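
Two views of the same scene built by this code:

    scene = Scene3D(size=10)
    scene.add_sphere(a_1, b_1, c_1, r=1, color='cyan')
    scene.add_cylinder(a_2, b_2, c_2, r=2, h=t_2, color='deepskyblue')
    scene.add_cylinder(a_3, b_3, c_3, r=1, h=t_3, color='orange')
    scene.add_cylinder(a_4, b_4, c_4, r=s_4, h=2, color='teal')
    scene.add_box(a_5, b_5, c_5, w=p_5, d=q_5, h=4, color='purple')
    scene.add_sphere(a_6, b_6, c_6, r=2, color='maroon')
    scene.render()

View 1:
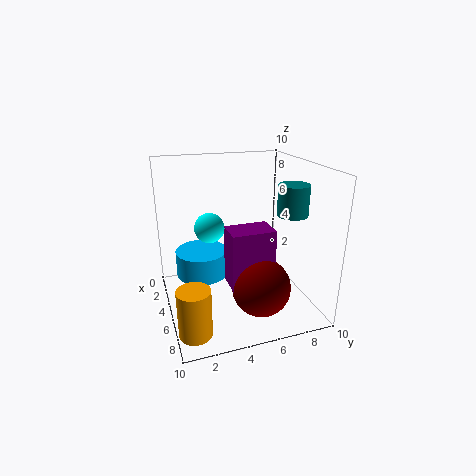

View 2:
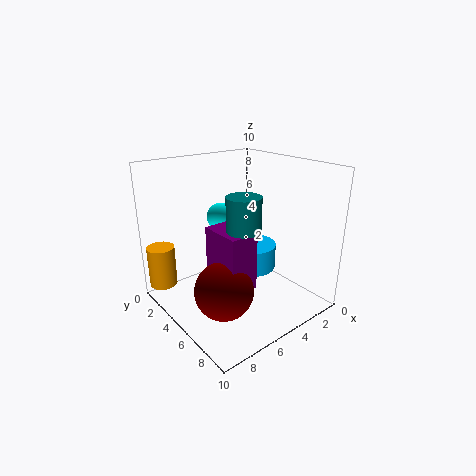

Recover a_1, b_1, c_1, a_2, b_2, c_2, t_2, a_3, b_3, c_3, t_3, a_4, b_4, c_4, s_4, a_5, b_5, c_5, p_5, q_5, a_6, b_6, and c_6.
a_1 = 5, b_1 = 3, c_1 = 6, a_2 = 2, b_2 = 3, c_2 = 1, t_2 = 2, a_3 = 9, b_3 = 1, c_3 = 1, t_3 = 3, a_4 = 7, b_4 = 8, c_4 = 7, s_4 = 1, a_5 = 5, b_5 = 4, c_5 = 2, p_5 = 2, q_5 = 3, a_6 = 7, b_6 = 6, c_6 = 2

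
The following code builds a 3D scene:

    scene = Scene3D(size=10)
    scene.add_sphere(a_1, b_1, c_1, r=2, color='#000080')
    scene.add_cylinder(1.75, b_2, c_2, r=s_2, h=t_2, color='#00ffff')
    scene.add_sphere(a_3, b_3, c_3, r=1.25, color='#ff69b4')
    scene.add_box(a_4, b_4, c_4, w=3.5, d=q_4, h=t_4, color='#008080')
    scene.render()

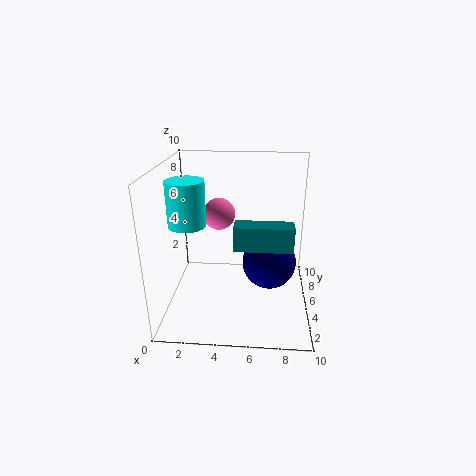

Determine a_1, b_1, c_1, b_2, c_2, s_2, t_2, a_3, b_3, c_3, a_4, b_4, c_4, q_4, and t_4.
a_1 = 7.25, b_1 = 6.25, c_1 = 2.5, b_2 = 4, c_2 = 6.25, s_2 = 1.25, t_2 = 3, a_3 = 3.25, b_3 = 8.25, c_3 = 5.5, a_4 = 5, b_4 = 1.5, c_4 = 5.75, q_4 = 1.25, t_4 = 1.5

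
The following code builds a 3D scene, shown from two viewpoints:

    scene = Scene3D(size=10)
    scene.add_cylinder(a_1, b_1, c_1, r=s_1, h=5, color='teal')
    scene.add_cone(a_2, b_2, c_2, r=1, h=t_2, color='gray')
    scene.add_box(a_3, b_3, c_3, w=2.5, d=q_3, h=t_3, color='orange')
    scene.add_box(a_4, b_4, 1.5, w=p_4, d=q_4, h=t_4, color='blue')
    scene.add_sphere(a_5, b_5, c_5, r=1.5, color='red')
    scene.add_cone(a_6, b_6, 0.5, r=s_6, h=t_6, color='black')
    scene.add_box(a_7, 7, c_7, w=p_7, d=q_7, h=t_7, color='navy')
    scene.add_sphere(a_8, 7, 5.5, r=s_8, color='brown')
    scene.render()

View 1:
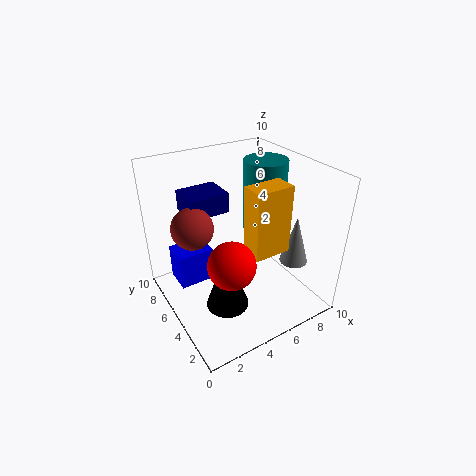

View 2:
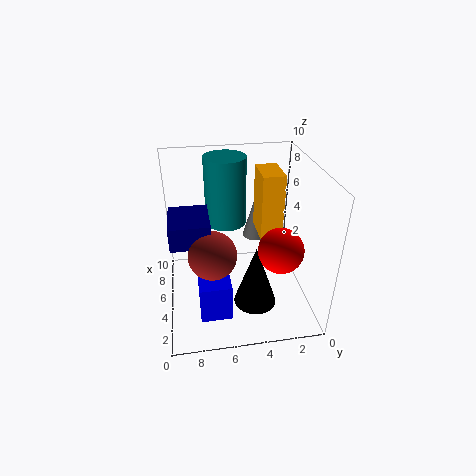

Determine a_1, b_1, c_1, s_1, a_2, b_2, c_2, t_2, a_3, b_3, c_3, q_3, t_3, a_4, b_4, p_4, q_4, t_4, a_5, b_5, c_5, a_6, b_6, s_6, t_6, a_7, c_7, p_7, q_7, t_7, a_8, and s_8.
a_1 = 7.5
b_1 = 5.5
c_1 = 5
s_1 = 1.5
a_2 = 8.5
b_2 = 3
c_2 = 3
t_2 = 3.5
a_3 = 4.5
b_3 = 2
c_3 = 5
q_3 = 1.5
t_3 = 4.5
a_4 = 1
b_4 = 6
p_4 = 2.5
q_4 = 2
t_4 = 2.5
a_5 = 3
b_5 = 2.5
c_5 = 5
a_6 = 3.5
b_6 = 4
s_6 = 1.5
t_6 = 4.5
a_7 = 2.5
c_7 = 6
p_7 = 3
q_7 = 2.5
t_7 = 1.5
a_8 = 2.5
s_8 = 1.5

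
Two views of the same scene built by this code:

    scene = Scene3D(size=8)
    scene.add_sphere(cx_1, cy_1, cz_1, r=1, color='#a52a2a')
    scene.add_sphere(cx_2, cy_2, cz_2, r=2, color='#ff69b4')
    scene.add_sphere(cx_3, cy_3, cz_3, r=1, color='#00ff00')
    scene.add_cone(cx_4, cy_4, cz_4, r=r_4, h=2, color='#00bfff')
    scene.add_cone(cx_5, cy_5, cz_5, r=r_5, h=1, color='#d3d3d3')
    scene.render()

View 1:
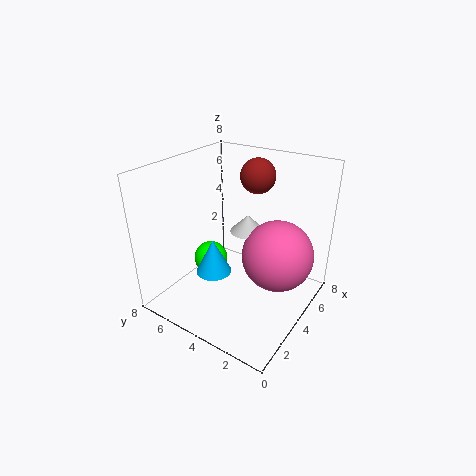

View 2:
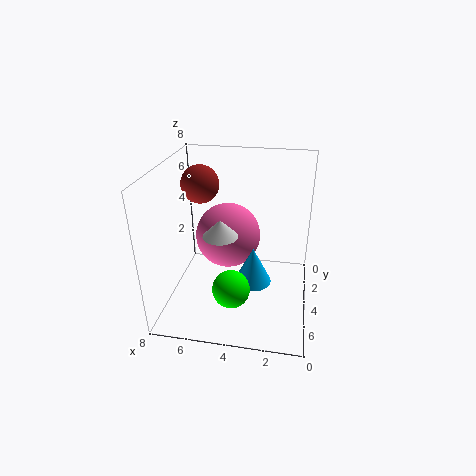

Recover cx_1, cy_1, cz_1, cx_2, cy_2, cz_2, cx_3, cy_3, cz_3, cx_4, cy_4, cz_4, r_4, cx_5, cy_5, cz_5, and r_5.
cx_1 = 6, cy_1 = 4, cz_1 = 7, cx_2 = 5, cy_2 = 2, cz_2 = 3, cx_3 = 4, cy_3 = 6, cz_3 = 2, cx_4 = 3, cy_4 = 5, cz_4 = 2, r_4 = 1, cx_5 = 5, cy_5 = 4, cz_5 = 4, r_5 = 1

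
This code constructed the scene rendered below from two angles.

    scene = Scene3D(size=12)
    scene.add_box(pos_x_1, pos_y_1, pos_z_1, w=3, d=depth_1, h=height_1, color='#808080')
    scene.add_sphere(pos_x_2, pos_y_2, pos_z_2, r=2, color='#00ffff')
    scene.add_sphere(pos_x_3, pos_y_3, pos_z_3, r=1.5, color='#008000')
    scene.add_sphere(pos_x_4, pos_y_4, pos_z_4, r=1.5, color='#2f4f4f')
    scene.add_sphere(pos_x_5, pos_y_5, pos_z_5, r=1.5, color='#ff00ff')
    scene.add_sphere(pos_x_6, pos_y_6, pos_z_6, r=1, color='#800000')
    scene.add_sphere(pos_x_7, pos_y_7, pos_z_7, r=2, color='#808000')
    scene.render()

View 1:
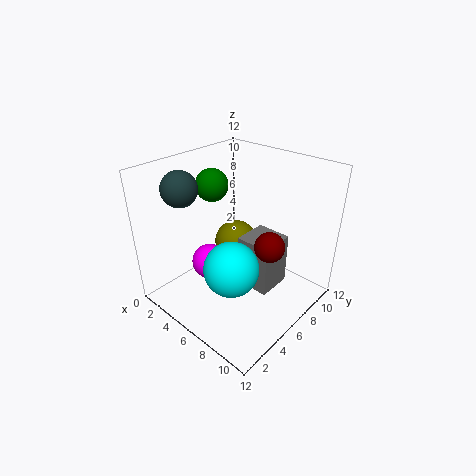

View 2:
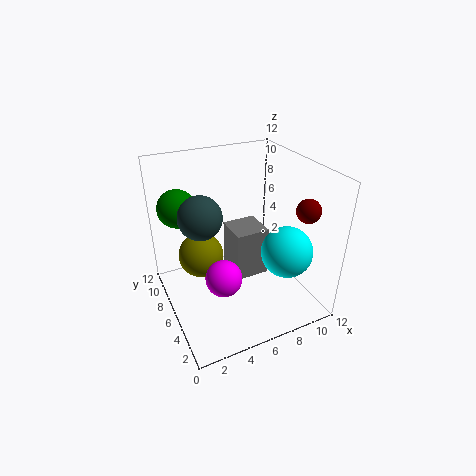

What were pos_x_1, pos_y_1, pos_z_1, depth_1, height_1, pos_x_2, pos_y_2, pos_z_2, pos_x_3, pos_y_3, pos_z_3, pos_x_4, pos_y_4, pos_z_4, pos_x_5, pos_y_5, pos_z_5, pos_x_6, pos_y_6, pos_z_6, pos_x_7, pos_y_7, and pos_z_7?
pos_x_1 = 6; pos_y_1 = 6; pos_z_1 = 1.5; depth_1 = 3; height_1 = 4.5; pos_x_2 = 8.5; pos_y_2 = 2.5; pos_z_2 = 6; pos_x_3 = 1.5; pos_y_3 = 7.5; pos_z_3 = 9; pos_x_4 = 2; pos_y_4 = 3.5; pos_z_4 = 10; pos_x_5 = 4; pos_y_5 = 4.5; pos_z_5 = 3.5; pos_x_6 = 11; pos_y_6 = 3.5; pos_z_6 = 8.5; pos_x_7 = 3.5; pos_y_7 = 8.5; pos_z_7 = 3.5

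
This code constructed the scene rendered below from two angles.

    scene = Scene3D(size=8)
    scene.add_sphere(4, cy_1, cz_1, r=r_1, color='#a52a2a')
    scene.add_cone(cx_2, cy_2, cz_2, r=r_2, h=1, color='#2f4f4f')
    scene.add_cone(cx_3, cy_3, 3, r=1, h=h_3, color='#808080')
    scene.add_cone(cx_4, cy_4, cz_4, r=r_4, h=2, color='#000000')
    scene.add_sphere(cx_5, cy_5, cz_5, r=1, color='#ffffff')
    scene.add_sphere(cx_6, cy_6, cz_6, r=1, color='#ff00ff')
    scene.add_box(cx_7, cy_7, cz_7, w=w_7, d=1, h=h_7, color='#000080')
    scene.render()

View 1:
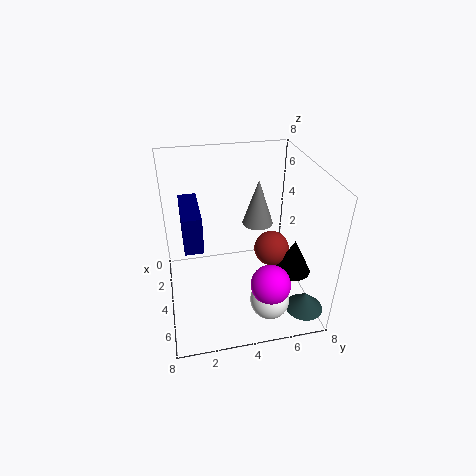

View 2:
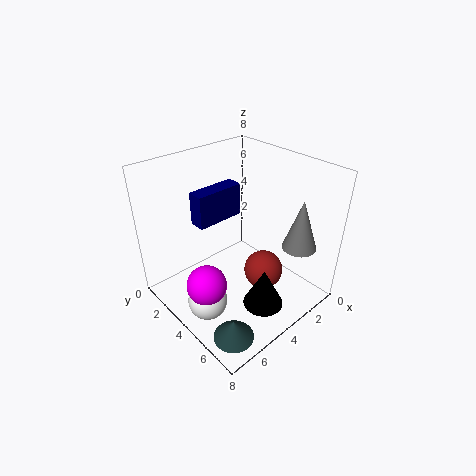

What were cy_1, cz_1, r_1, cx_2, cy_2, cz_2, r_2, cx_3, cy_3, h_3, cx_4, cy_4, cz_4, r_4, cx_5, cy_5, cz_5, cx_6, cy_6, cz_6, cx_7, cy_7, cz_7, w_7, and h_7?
cy_1 = 6
cz_1 = 3
r_1 = 1
cx_2 = 7
cy_2 = 7
cz_2 = 1
r_2 = 1
cx_3 = 1
cy_3 = 6
h_3 = 3
cx_4 = 5
cy_4 = 7
cz_4 = 2
r_4 = 1
cx_5 = 7
cy_5 = 5
cz_5 = 2
cx_6 = 7
cy_6 = 5
cz_6 = 3
cx_7 = 2
cy_7 = 1
cz_7 = 4
w_7 = 3
h_7 = 2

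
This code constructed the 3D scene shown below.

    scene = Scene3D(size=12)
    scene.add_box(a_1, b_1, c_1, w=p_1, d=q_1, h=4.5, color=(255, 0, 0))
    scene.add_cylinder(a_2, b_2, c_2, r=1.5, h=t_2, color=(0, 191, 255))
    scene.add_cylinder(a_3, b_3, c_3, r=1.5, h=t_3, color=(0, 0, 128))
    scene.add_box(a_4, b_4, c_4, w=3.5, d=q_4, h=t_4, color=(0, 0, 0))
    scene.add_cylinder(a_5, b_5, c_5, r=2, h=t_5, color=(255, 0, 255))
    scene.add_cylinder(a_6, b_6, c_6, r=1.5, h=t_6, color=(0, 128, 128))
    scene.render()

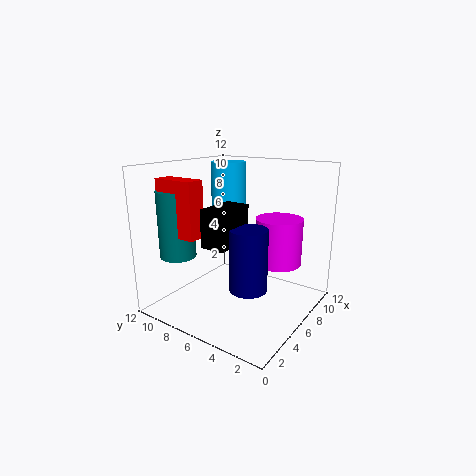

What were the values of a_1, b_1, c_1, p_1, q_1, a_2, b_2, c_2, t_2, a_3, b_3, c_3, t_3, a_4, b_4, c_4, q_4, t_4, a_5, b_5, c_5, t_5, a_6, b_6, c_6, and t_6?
a_1 = 2, b_1 = 7.5, c_1 = 6.5, p_1 = 1.5, q_1 = 3.5, a_2 = 7.5, b_2 = 8, c_2 = 7, t_2 = 5, a_3 = 4.5, b_3 = 4, c_3 = 2.5, t_3 = 5, a_4 = 2.5, b_4 = 5, c_4 = 6, q_4 = 2, t_4 = 3, a_5 = 8.5, b_5 = 3.5, c_5 = 3.5, t_5 = 4, a_6 = 3, b_6 = 10, c_6 = 4.5, t_6 = 5.5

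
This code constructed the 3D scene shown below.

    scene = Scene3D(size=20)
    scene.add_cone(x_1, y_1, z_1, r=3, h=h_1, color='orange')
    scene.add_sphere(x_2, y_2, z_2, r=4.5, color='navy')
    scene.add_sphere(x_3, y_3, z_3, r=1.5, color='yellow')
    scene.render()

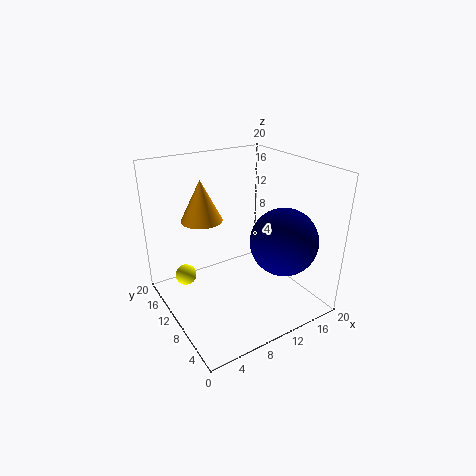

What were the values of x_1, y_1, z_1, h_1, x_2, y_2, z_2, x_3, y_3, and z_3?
x_1 = 7; y_1 = 15; z_1 = 11.5; h_1 = 6; x_2 = 14; y_2 = 5; z_2 = 10.5; x_3 = 3.5; y_3 = 14; z_3 = 4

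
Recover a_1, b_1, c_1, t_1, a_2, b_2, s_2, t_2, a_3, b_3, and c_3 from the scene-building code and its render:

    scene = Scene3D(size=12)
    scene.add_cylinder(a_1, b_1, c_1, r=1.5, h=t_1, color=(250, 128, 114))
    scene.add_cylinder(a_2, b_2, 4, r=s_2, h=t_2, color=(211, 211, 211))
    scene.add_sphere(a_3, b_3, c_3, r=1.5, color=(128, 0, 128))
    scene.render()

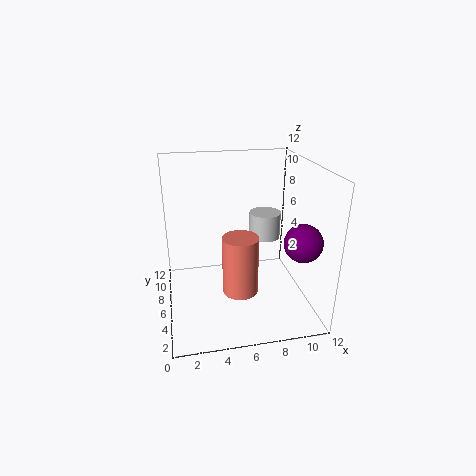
a_1 = 6, b_1 = 5, c_1 = 1.5, t_1 = 5, a_2 = 9.5, b_2 = 10, s_2 = 1.5, t_2 = 2.5, a_3 = 10.5, b_3 = 3, c_3 = 6.5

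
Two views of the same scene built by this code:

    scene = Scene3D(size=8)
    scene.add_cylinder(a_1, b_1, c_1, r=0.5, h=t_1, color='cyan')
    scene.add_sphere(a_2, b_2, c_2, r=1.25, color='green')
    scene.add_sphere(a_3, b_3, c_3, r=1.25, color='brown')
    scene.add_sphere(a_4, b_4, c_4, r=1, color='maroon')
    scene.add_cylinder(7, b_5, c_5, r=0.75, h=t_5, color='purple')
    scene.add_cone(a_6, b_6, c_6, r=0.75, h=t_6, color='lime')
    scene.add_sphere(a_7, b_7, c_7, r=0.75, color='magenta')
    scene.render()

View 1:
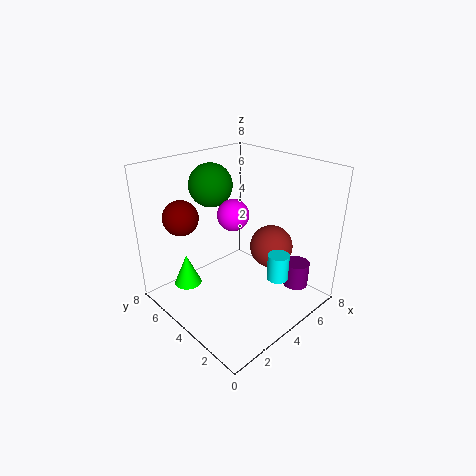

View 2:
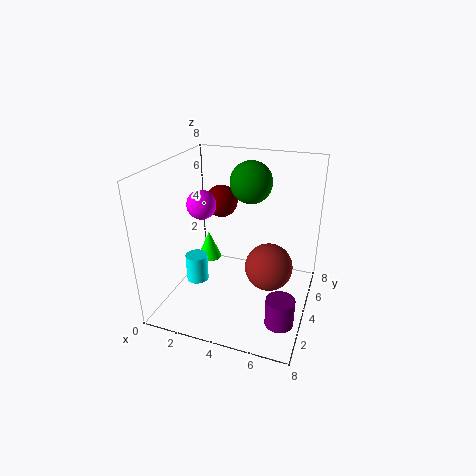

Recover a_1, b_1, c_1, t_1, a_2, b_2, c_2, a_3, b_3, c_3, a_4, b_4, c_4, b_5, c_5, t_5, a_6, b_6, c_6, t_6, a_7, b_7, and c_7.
a_1 = 3.25
b_1 = 0.5
c_1 = 3.5
t_1 = 1.25
a_2 = 4
b_2 = 6.25
c_2 = 6.5
a_3 = 6
b_3 = 3.25
c_3 = 3
a_4 = 2
b_4 = 6.5
c_4 = 5
b_5 = 2
c_5 = 0.5
t_5 = 1.5
a_6 = 1.5
b_6 = 5.5
c_6 = 1.5
t_6 = 1.75
a_7 = 2.5
b_7 = 2.75
c_7 = 6.25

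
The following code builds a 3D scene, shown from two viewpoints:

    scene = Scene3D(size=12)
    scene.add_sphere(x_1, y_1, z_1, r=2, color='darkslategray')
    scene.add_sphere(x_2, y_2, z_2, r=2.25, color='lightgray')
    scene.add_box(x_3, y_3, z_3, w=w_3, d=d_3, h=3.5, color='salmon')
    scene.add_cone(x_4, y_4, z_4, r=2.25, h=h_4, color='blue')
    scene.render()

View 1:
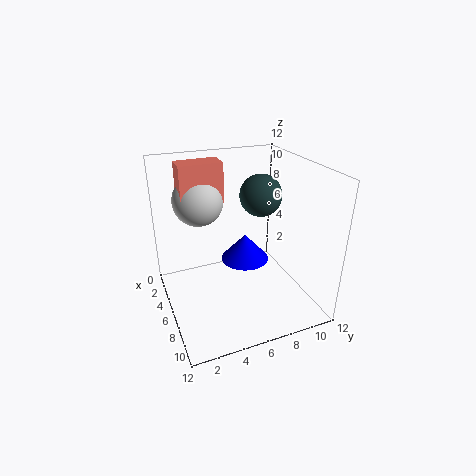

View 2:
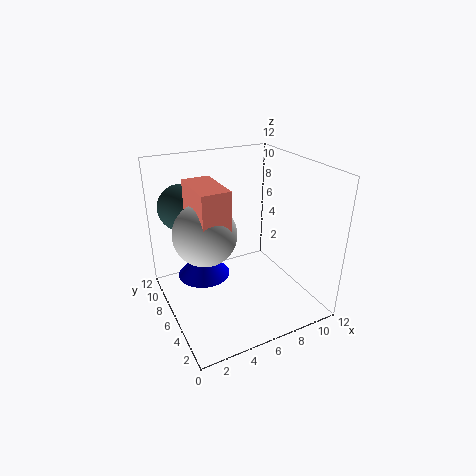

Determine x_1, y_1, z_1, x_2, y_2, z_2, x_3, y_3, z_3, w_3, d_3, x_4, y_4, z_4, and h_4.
x_1 = 2.5
y_1 = 9.75
z_1 = 8
x_2 = 2.25
y_2 = 3.75
z_2 = 8.25
x_3 = 1.5
y_3 = 2
z_3 = 8.25
w_3 = 2
d_3 = 3.75
x_4 = 3.5
y_4 = 7.75
z_4 = 2.25
h_4 = 2.5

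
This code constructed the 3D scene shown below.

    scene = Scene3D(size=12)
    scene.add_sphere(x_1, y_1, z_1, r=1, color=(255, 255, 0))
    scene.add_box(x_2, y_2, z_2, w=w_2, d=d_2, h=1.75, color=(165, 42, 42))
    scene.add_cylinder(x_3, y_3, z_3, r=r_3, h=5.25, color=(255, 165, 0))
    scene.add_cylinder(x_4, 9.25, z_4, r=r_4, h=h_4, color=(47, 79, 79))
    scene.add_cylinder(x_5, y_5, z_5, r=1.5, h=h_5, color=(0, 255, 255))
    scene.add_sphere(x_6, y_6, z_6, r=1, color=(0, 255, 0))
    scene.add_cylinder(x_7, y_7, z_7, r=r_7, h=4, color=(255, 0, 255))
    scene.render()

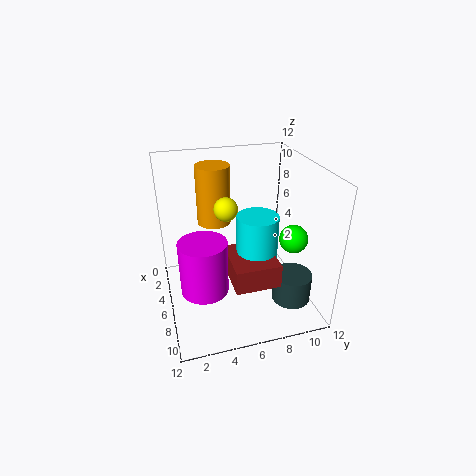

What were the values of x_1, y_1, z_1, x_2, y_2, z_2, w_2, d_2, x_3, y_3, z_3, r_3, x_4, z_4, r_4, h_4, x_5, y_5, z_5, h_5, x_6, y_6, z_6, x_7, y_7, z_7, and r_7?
x_1 = 5
y_1 = 5.25
z_1 = 8.25
x_2 = 8
y_2 = 4.25
z_2 = 5
w_2 = 3.75
d_2 = 3.25
x_3 = 2.5
y_3 = 4.75
z_3 = 6
r_3 = 1.5
x_4 = 10
z_4 = 2.25
r_4 = 1.5
h_4 = 2.25
x_5 = 9.25
y_5 = 6.5
z_5 = 5.25
h_5 = 4.25
x_6 = 10.5
y_6 = 8.75
z_6 = 8
x_7 = 9.25
y_7 = 2.5
z_7 = 4
r_7 = 1.75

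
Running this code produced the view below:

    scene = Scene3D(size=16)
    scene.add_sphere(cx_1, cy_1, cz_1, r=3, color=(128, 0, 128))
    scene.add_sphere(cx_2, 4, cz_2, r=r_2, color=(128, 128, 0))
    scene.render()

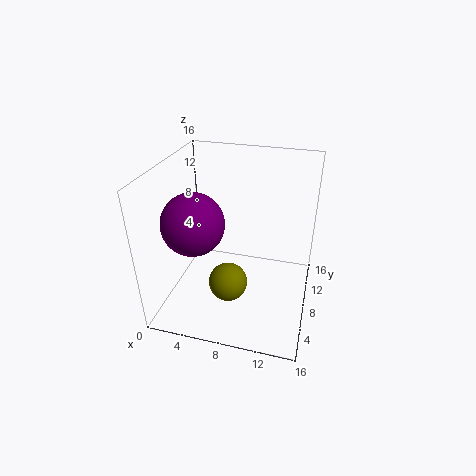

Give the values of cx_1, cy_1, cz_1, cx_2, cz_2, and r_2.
cx_1 = 5
cy_1 = 3
cz_1 = 12
cx_2 = 8
cz_2 = 5
r_2 = 2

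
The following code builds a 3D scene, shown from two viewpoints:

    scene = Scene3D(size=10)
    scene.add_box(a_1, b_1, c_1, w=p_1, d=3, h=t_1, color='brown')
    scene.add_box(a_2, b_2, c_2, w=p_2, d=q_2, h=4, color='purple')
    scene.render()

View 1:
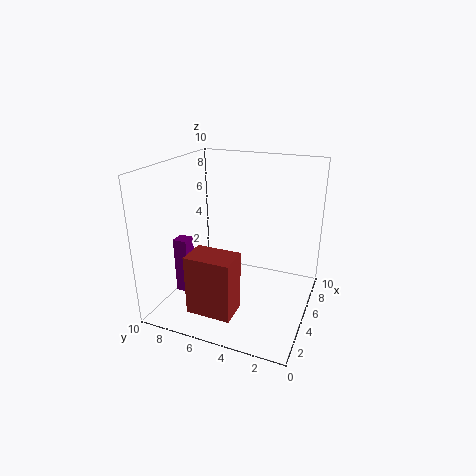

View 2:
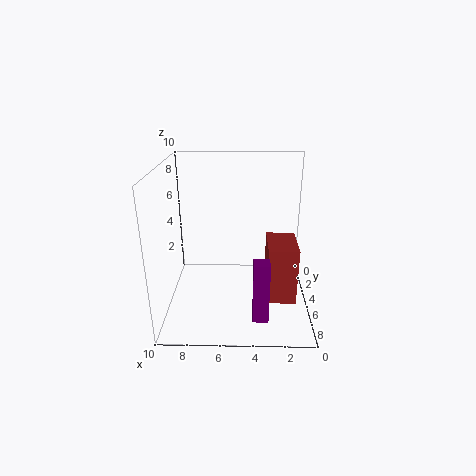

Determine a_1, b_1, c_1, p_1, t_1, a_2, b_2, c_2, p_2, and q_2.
a_1 = 1; b_1 = 4; c_1 = 1; p_1 = 2; t_1 = 4; a_2 = 3; b_2 = 8; c_2 = 1; p_2 = 1; q_2 = 1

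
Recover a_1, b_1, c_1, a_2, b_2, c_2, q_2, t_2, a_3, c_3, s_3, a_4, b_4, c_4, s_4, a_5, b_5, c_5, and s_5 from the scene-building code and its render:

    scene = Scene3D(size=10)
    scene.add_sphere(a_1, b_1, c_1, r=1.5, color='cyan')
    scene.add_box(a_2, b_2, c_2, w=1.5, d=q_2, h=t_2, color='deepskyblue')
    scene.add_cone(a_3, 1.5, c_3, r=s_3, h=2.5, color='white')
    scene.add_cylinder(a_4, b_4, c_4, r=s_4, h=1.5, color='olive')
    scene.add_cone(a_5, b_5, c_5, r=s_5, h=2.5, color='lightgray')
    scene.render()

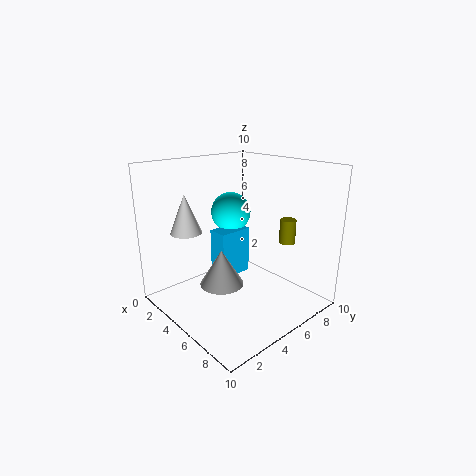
a_1 = 2.5, b_1 = 6.5, c_1 = 6, a_2 = 2.5, b_2 = 4.5, c_2 = 1.5, q_2 = 2.5, t_2 = 3.5, a_3 = 4, c_3 = 6, s_3 = 1, a_4 = 8.5, b_4 = 6, c_4 = 5.5, s_4 = 0.5, a_5 = 5, b_5 = 3.5, c_5 = 2, s_5 = 1.5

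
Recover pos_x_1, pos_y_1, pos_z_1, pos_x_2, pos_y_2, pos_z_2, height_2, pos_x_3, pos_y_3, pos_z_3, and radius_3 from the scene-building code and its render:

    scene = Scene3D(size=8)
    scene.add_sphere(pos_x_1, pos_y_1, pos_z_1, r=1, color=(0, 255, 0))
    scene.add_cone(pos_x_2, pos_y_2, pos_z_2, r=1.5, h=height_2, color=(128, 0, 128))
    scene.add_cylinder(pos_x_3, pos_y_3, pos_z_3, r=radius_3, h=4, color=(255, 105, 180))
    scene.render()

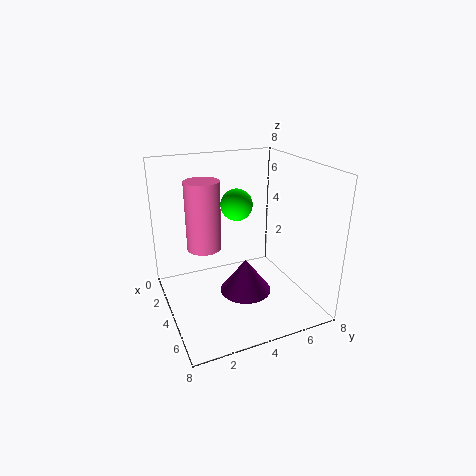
pos_x_1 = 1.5
pos_y_1 = 5
pos_z_1 = 5
pos_x_2 = 4
pos_y_2 = 4.5
pos_z_2 = 0.5
height_2 = 2
pos_x_3 = 2.5
pos_y_3 = 2.5
pos_z_3 = 3
radius_3 = 1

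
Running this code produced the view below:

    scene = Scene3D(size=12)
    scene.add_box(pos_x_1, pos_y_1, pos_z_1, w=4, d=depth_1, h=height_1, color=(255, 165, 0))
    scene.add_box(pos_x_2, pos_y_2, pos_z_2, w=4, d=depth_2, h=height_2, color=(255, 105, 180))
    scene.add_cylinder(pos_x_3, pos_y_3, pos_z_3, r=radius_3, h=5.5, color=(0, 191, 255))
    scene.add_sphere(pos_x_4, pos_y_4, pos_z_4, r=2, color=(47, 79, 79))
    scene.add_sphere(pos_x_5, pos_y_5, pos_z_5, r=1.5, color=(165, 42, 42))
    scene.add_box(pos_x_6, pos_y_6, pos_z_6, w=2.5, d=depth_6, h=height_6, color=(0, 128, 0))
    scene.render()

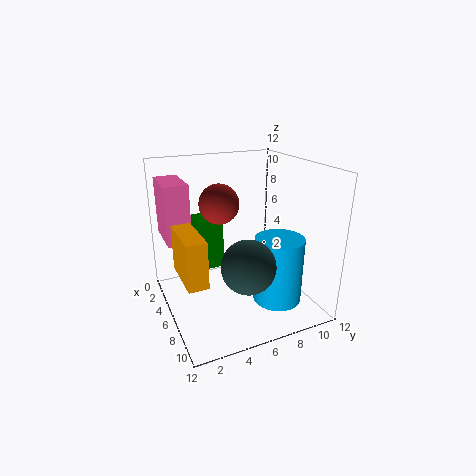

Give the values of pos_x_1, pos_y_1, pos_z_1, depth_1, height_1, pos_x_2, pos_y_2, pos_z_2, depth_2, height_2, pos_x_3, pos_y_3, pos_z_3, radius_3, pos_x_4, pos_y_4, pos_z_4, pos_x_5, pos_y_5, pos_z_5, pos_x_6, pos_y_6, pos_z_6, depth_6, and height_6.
pos_x_1 = 6, pos_y_1 = 0.5, pos_z_1 = 4.5, depth_1 = 1.5, height_1 = 3.5, pos_x_2 = 0.5, pos_y_2 = 0.5, pos_z_2 = 5.5, depth_2 = 2, height_2 = 5, pos_x_3 = 8.5, pos_y_3 = 8.5, pos_z_3 = 1, radius_3 = 2, pos_x_4 = 10, pos_y_4 = 5, pos_z_4 = 5.5, pos_x_5 = 7, pos_y_5 = 4, pos_z_5 = 9.5, pos_x_6 = 1.5, pos_y_6 = 3, pos_z_6 = 2.5, depth_6 = 2.5, height_6 = 4.5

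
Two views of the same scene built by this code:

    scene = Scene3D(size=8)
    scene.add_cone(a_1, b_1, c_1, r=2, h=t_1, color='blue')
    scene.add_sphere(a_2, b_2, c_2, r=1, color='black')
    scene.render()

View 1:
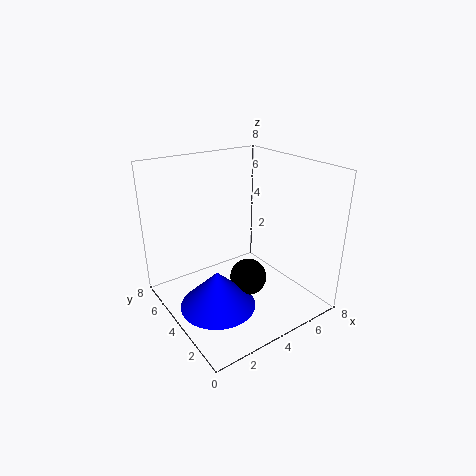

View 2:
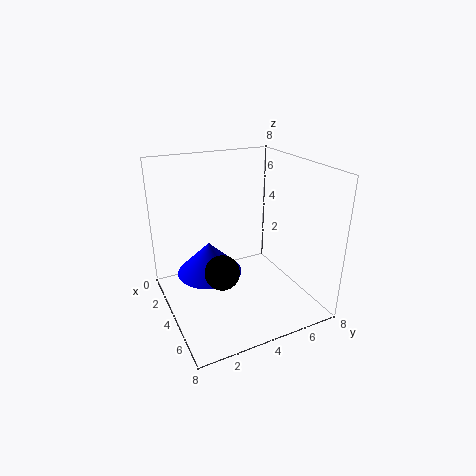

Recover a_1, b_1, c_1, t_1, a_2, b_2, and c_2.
a_1 = 2
b_1 = 3
c_1 = 1
t_1 = 2
a_2 = 4
b_2 = 3
c_2 = 2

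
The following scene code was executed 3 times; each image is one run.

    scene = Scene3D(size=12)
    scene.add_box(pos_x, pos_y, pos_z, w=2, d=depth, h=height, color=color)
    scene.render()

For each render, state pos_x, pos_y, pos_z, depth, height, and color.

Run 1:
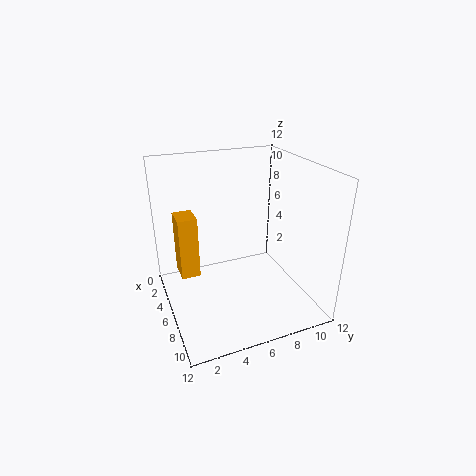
pos_x = 4.5; pos_y = 1; pos_z = 3.5; depth = 1.5; height = 5; color = 'orange'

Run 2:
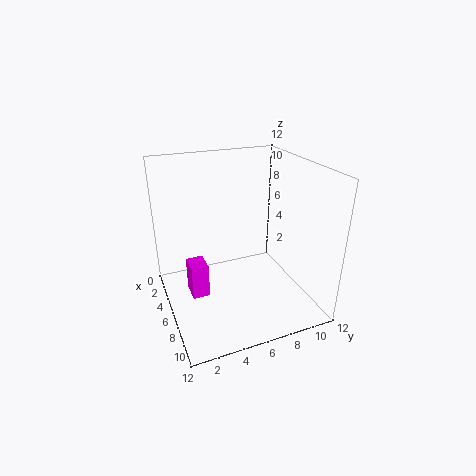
pos_x = 3.5; pos_y = 2; pos_z = 0.5; depth = 1.5; height = 3; color = 'magenta'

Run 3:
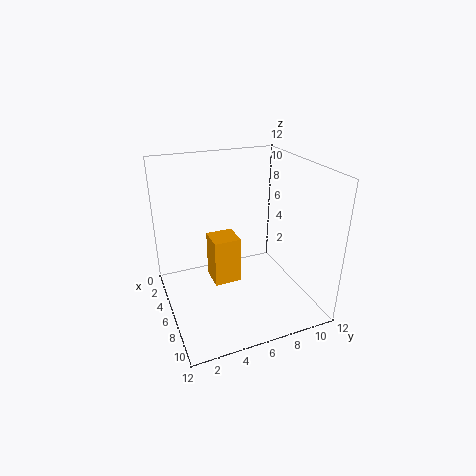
pos_x = 7; pos_y = 3; pos_z = 4; depth = 2; height = 3.5; color = 'orange'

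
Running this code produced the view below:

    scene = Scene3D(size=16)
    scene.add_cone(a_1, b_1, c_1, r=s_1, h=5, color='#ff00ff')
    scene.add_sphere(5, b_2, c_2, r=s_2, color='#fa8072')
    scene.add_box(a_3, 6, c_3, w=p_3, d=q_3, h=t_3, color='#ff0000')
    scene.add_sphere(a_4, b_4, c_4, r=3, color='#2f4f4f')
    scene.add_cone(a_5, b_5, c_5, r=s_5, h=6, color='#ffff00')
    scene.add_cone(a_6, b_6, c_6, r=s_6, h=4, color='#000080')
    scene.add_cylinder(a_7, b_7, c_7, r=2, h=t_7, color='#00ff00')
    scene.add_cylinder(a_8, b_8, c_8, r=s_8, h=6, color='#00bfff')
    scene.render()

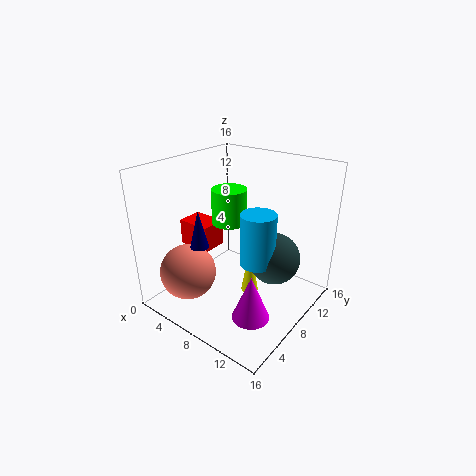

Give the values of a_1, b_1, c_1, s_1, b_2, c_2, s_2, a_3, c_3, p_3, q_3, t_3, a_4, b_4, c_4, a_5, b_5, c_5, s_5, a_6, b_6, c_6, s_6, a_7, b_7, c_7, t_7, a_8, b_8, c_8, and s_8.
a_1 = 12
b_1 = 5
c_1 = 1
s_1 = 2
b_2 = 3
c_2 = 5
s_2 = 3
a_3 = 1
c_3 = 6
p_3 = 4
q_3 = 3
t_3 = 3
a_4 = 11
b_4 = 11
c_4 = 5
a_5 = 9
b_5 = 9
c_5 = 1
s_5 = 1
a_6 = 6
b_6 = 4
c_6 = 8
s_6 = 1
a_7 = 6
b_7 = 9
c_7 = 9
t_7 = 4
a_8 = 10
b_8 = 9
c_8 = 5
s_8 = 2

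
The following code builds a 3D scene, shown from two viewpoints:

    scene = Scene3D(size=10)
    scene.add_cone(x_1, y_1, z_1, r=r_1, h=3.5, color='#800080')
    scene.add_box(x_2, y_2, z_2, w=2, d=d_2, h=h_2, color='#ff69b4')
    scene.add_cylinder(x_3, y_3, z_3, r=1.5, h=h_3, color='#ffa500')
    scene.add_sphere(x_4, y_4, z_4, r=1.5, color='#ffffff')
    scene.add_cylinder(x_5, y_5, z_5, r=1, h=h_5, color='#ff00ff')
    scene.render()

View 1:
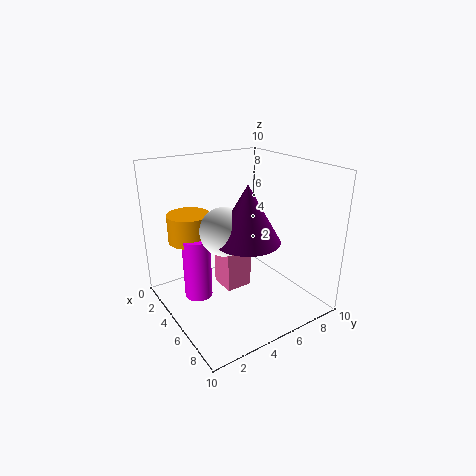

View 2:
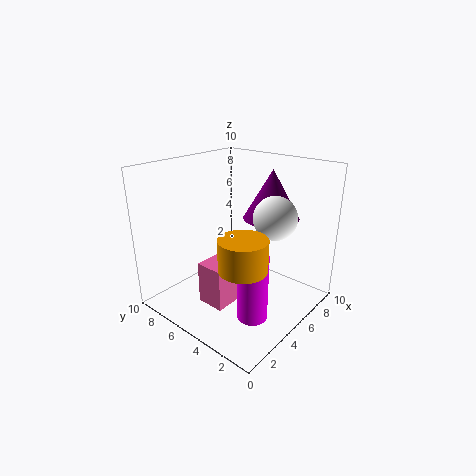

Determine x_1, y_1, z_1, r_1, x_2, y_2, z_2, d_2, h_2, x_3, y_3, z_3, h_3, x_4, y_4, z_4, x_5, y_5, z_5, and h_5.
x_1 = 7.5, y_1 = 4, z_1 = 6, r_1 = 2, x_2 = 2.5, y_2 = 4.5, z_2 = 0.5, d_2 = 2, h_2 = 3, x_3 = 2.5, y_3 = 2.5, z_3 = 4.5, h_3 = 2, x_4 = 6.5, y_4 = 3, z_4 = 6.5, x_5 = 3.5, y_5 = 2.5, z_5 = 0.5, h_5 = 4.5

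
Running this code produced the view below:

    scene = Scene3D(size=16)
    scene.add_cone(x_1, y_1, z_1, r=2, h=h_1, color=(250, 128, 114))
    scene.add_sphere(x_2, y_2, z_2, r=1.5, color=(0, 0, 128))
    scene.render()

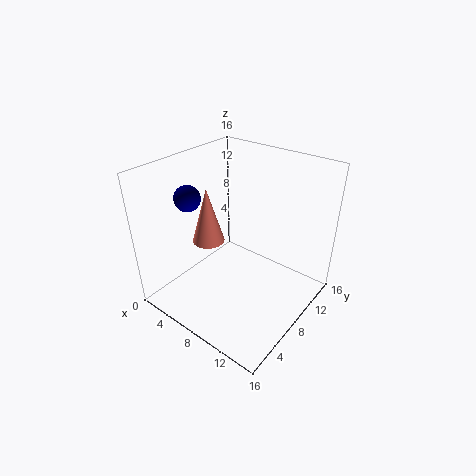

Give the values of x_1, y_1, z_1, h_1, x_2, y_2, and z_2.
x_1 = 2.5; y_1 = 9; z_1 = 5; h_1 = 7; x_2 = 2.25; y_2 = 6.25; z_2 = 11.75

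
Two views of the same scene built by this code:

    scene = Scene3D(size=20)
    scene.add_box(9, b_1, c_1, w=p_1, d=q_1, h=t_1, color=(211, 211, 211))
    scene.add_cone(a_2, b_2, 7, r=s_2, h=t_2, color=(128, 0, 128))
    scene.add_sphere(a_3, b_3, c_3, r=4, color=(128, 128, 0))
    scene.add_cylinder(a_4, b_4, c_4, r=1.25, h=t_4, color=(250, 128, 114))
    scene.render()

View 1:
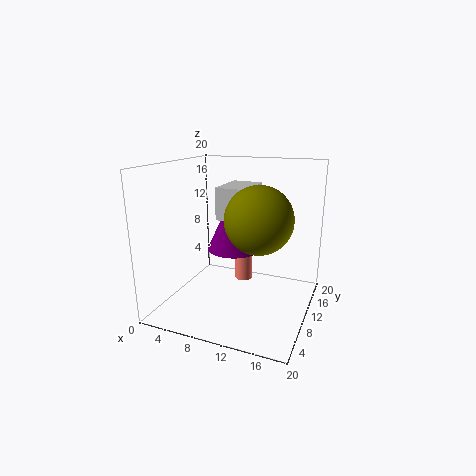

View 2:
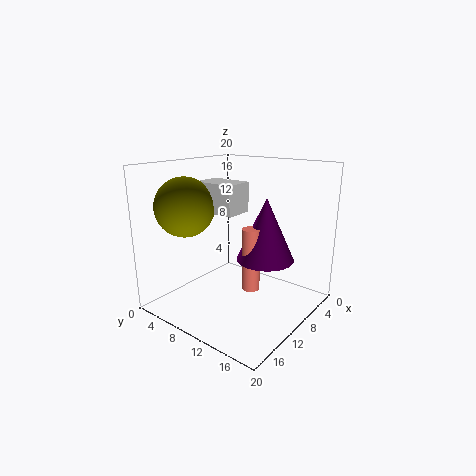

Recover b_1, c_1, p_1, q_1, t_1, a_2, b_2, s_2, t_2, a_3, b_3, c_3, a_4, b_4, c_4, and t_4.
b_1 = 5.25
c_1 = 13.75
p_1 = 4
q_1 = 5.75
t_1 = 4
a_2 = 8
b_2 = 13.25
s_2 = 4
t_2 = 8.75
a_3 = 14.75
b_3 = 4.75
c_3 = 14.5
a_4 = 10
b_4 = 12.25
c_4 = 3
t_4 = 8.75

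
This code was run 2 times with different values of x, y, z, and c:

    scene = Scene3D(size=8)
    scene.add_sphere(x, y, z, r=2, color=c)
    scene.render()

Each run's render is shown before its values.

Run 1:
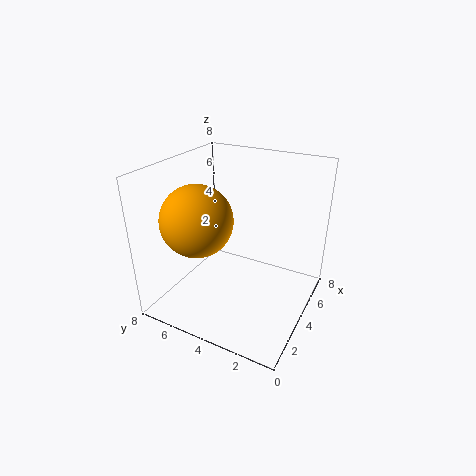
x = 3, y = 6, z = 5, c = 'orange'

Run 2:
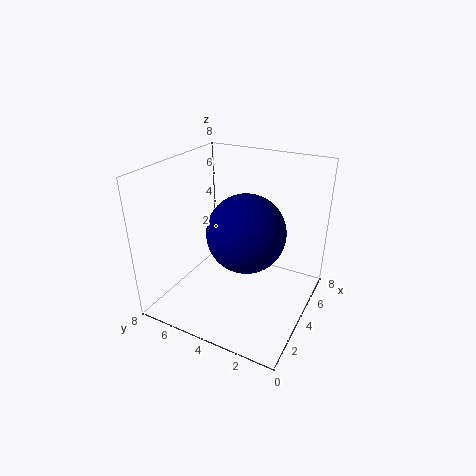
x = 3, y = 3, z = 5, c = 'navy'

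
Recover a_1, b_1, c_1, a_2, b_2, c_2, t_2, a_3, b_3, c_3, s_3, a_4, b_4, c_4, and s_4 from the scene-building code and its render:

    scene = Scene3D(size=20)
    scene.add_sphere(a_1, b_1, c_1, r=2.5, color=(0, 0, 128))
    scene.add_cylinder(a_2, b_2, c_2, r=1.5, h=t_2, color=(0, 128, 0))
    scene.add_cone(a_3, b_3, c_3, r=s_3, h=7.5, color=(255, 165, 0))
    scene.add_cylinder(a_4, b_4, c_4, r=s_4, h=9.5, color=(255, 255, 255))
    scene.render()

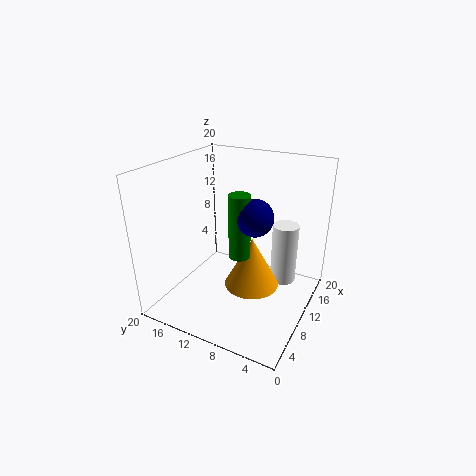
a_1 = 10, b_1 = 7.5, c_1 = 13.5, a_2 = 9.5, b_2 = 9.5, c_2 = 7.5, t_2 = 9, a_3 = 11.5, b_3 = 8.5, c_3 = 2, s_3 = 4, a_4 = 17, b_4 = 5.5, c_4 = 0.5, s_4 = 2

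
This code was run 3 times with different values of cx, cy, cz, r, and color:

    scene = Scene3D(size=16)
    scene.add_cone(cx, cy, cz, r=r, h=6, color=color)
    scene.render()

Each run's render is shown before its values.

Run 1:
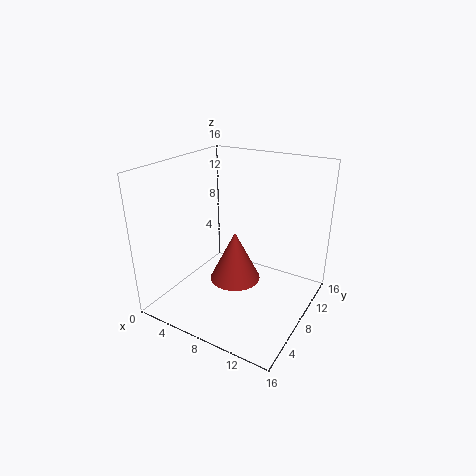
cx = 7, cy = 9, cz = 2, r = 3, color = 'brown'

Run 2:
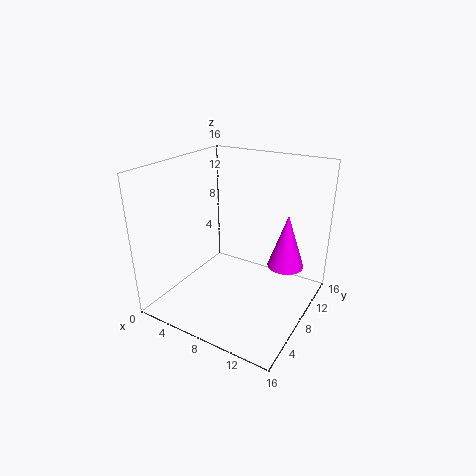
cx = 13, cy = 10, cz = 5, r = 2, color = 'magenta'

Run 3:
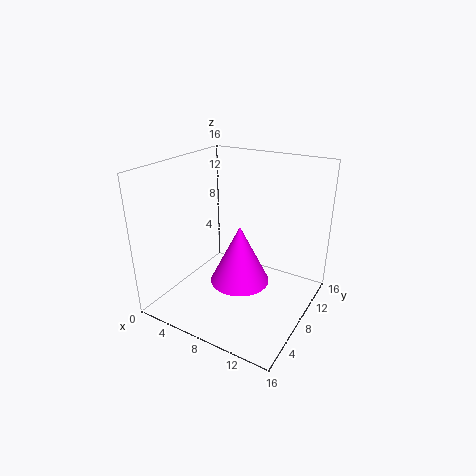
cx = 10, cy = 5, cz = 5, r = 3, color = 'magenta'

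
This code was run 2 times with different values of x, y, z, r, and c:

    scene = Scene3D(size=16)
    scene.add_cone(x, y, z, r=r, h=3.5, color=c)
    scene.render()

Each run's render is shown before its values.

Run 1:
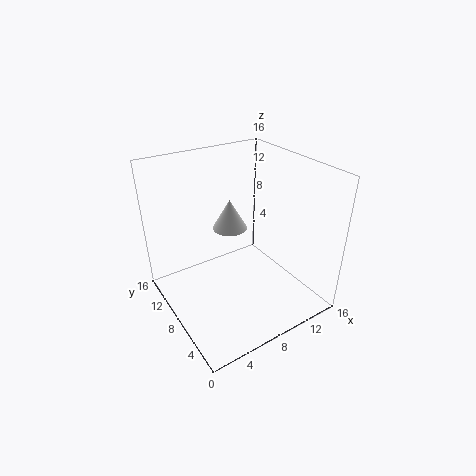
x = 8.5; y = 10.5; z = 8; r = 2; c = 'white'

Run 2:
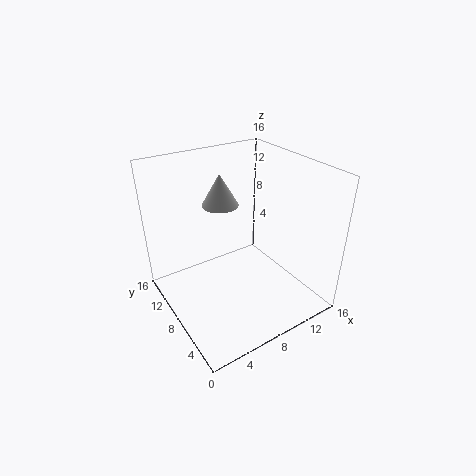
x = 7; y = 10; z = 11.5; r = 2; c = 'lightgray'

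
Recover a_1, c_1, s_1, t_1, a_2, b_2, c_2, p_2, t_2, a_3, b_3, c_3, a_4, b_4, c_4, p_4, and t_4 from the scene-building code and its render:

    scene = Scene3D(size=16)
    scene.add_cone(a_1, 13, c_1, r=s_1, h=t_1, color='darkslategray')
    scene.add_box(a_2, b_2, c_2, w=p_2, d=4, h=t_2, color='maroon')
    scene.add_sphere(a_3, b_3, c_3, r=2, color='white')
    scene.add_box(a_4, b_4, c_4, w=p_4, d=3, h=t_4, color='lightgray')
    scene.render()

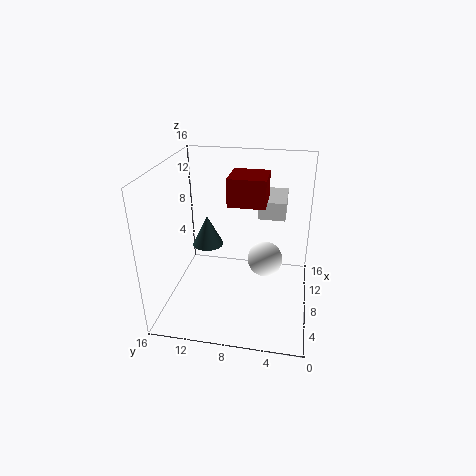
a_1 = 13; c_1 = 4; s_1 = 2; t_1 = 4; a_2 = 7; b_2 = 5; c_2 = 12; p_2 = 4; t_2 = 3; a_3 = 9; b_3 = 5; c_3 = 5; a_4 = 9; b_4 = 3; c_4 = 10; p_4 = 5; t_4 = 2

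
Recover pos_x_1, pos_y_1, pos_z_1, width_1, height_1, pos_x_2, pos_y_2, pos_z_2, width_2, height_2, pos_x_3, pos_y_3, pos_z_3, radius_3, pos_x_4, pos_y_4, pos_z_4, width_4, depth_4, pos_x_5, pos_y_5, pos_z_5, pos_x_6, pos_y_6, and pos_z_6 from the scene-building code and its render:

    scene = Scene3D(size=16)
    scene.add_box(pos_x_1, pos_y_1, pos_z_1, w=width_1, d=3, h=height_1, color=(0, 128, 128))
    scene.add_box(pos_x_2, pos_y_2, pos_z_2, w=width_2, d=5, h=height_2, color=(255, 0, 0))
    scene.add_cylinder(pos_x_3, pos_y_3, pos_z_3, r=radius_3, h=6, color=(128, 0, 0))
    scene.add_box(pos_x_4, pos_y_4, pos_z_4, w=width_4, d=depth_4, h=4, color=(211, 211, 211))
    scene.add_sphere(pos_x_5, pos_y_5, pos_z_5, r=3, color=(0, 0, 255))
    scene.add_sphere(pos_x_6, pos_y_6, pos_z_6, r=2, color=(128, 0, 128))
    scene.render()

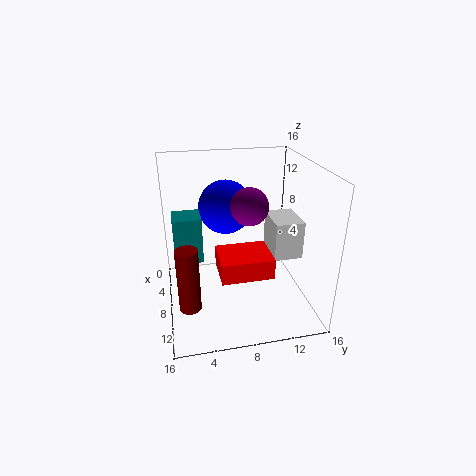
pos_x_1 = 6; pos_y_1 = 1; pos_z_1 = 6; width_1 = 3; height_1 = 5; pos_x_2 = 11; pos_y_2 = 5; pos_z_2 = 7; width_2 = 4; height_2 = 2; pos_x_3 = 15; pos_y_3 = 2; pos_z_3 = 5; radius_3 = 1; pos_x_4 = 8; pos_y_4 = 11; pos_z_4 = 7; width_4 = 4; depth_4 = 3; pos_x_5 = 6; pos_y_5 = 7; pos_z_5 = 11; pos_x_6 = 9; pos_y_6 = 9; pos_z_6 = 12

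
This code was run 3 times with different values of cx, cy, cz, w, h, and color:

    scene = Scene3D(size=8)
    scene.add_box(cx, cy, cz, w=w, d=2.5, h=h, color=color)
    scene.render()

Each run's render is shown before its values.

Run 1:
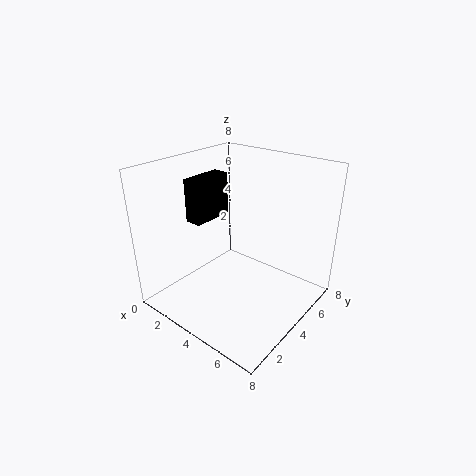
cx = 1
cy = 3
cz = 4.5
w = 1
h = 2.5
color = 'black'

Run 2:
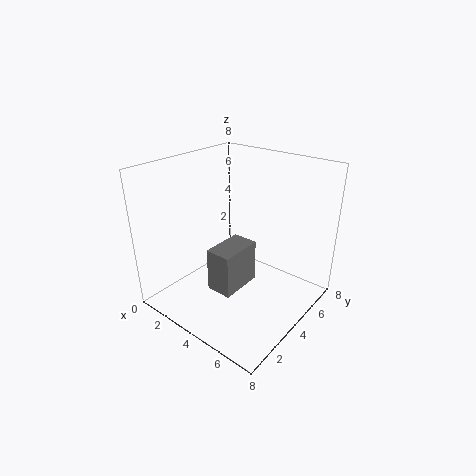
cx = 3
cy = 2.5
cz = 1
w = 1.5
h = 2.5
color = 'gray'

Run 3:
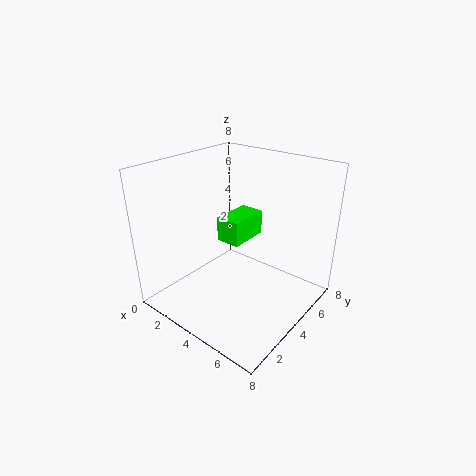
cx = 2
cy = 4.5
cz = 3
w = 1.5
h = 1.5
color = 'lime'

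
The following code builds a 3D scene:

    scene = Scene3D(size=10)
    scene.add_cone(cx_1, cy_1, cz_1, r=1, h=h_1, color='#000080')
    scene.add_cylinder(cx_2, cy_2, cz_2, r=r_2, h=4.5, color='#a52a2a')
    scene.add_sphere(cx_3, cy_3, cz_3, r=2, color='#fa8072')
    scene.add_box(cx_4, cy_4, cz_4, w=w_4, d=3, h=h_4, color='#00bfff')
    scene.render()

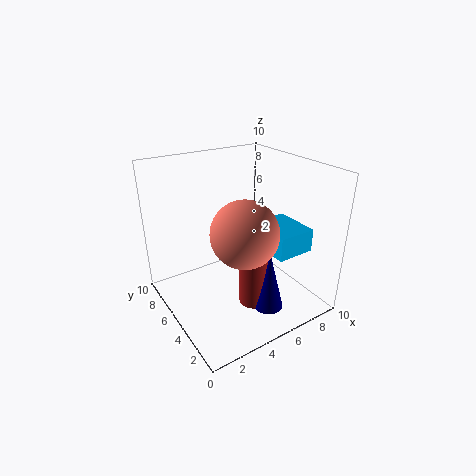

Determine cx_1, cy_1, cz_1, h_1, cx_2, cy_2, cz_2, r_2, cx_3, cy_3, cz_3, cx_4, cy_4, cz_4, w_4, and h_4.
cx_1 = 5.5; cy_1 = 2; cz_1 = 1; h_1 = 4; cx_2 = 5; cy_2 = 3; cz_2 = 1; r_2 = 1; cx_3 = 3.5; cy_3 = 2; cz_3 = 7; cx_4 = 5.5; cy_4 = 1; cz_4 = 5; w_4 = 2.5; h_4 = 1.5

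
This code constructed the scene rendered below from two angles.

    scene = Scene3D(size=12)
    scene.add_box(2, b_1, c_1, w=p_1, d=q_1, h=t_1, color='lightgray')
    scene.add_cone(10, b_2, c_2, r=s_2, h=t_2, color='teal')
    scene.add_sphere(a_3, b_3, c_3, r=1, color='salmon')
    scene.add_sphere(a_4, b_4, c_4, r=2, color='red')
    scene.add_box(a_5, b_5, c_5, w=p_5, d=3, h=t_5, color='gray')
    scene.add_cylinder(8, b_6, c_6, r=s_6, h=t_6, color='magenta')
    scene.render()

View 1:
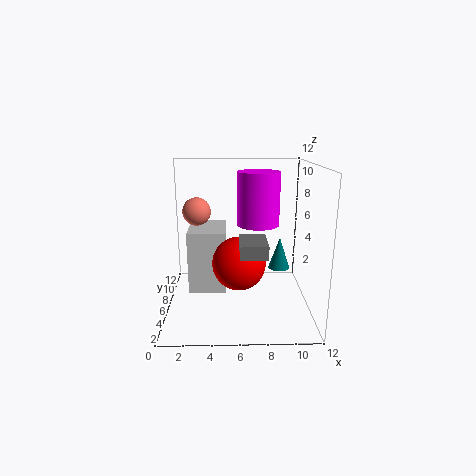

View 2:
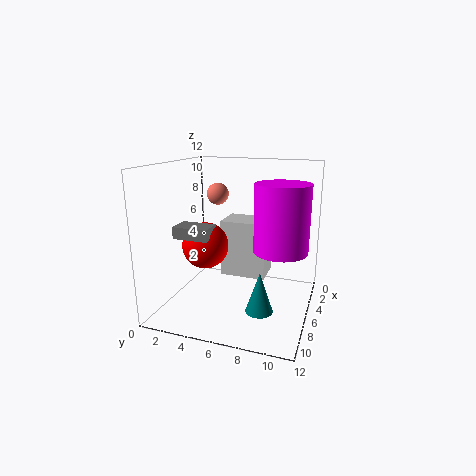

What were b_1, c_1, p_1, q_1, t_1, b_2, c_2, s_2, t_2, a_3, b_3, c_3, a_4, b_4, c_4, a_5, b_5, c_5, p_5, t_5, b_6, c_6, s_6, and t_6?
b_1 = 4, c_1 = 2, p_1 = 3, q_1 = 4, t_1 = 5, b_2 = 9, c_2 = 2, s_2 = 1, t_2 = 3, a_3 = 3, b_3 = 3, c_3 = 9, a_4 = 6, b_4 = 3, c_4 = 5, a_5 = 6, b_5 = 1, c_5 = 6, p_5 = 2, t_5 = 1, b_6 = 10, c_6 = 6, s_6 = 2, t_6 = 5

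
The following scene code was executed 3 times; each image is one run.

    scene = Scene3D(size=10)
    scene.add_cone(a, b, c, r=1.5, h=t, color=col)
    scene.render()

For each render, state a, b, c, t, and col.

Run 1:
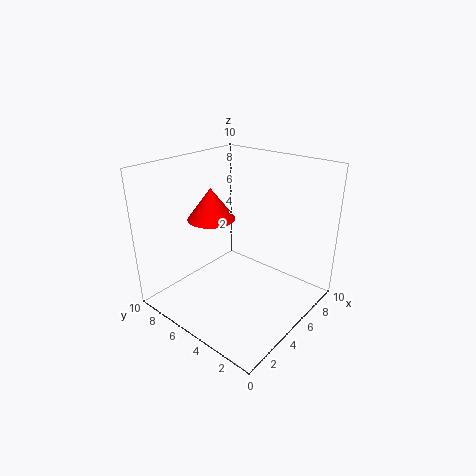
a = 3; b = 5.5; c = 7; t = 2; col = 'red'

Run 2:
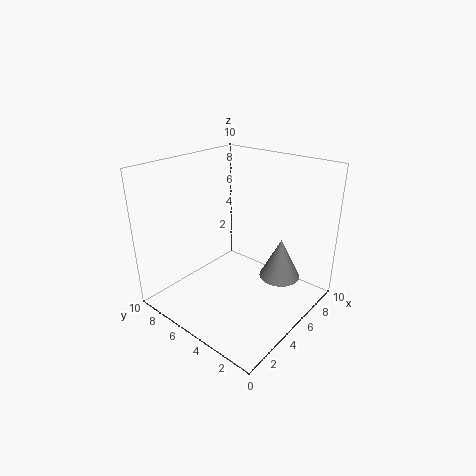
a = 7.5; b = 3; c = 1.5; t = 3; col = 'gray'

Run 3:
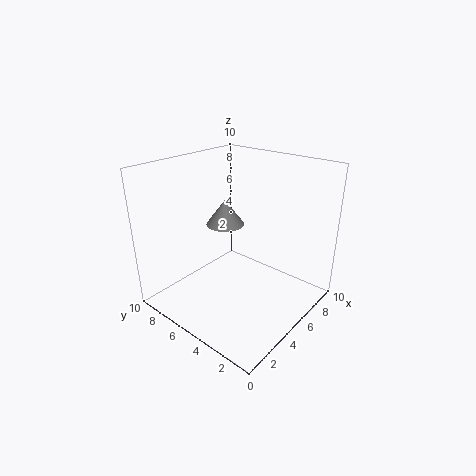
a = 7; b = 8; c = 4.5; t = 2; col = 'gray'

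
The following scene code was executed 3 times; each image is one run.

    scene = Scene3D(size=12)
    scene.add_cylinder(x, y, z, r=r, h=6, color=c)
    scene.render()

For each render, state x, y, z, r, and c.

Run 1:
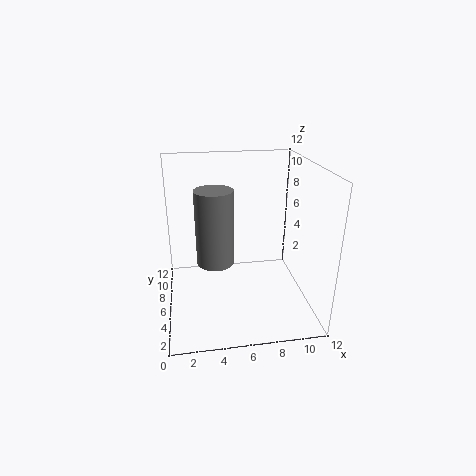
x = 4; y = 5; z = 4.5; r = 1.5; c = 'gray'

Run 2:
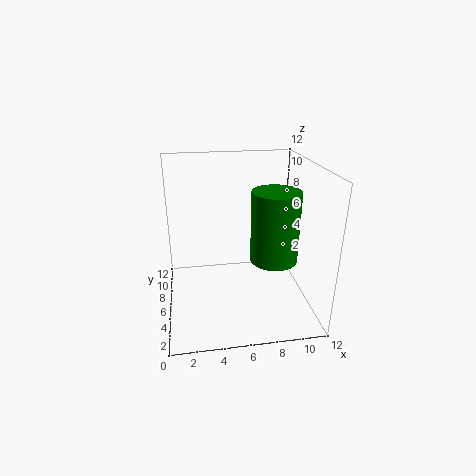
x = 9; y = 5.5; z = 4; r = 2; c = 'green'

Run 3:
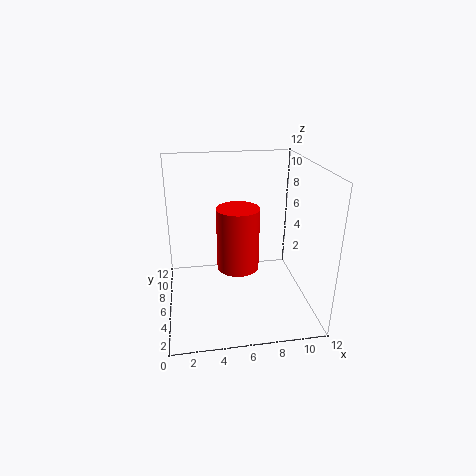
x = 6.5; y = 9; z = 1.5; r = 2; c = 'red'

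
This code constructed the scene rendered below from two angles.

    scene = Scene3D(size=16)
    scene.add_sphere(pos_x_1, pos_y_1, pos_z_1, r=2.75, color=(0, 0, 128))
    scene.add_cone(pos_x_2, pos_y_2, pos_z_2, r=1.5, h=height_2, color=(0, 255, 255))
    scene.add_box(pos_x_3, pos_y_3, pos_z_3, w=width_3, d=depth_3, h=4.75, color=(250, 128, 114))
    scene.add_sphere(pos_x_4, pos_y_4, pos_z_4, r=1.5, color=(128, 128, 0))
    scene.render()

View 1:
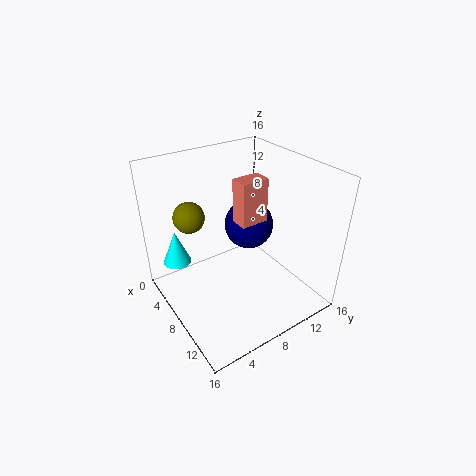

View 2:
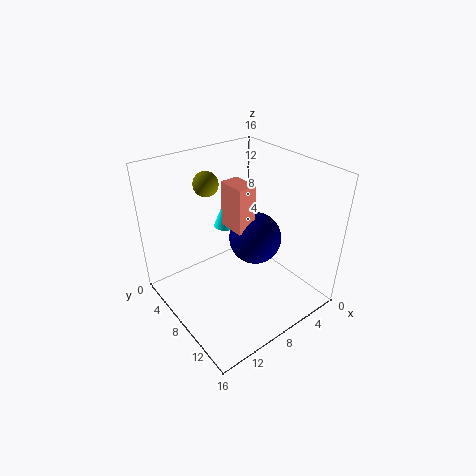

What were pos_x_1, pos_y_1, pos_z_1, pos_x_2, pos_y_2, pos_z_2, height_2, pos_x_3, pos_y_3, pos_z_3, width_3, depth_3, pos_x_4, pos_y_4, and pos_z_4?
pos_x_1 = 7.25
pos_y_1 = 10
pos_z_1 = 8.75
pos_x_2 = 5.25
pos_y_2 = 1.75
pos_z_2 = 5.75
height_2 = 3.75
pos_x_3 = 7.75
pos_y_3 = 7.5
pos_z_3 = 10.25
width_3 = 2
depth_3 = 3
pos_x_4 = 8.25
pos_y_4 = 2.25
pos_z_4 = 12.5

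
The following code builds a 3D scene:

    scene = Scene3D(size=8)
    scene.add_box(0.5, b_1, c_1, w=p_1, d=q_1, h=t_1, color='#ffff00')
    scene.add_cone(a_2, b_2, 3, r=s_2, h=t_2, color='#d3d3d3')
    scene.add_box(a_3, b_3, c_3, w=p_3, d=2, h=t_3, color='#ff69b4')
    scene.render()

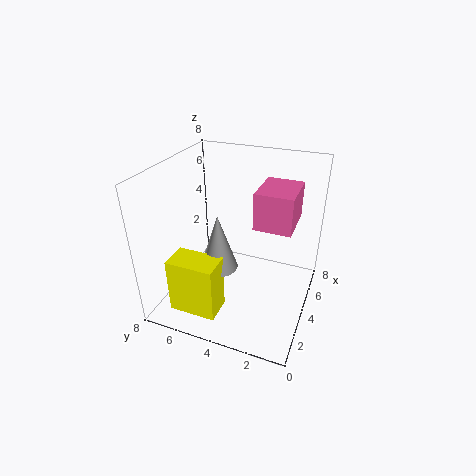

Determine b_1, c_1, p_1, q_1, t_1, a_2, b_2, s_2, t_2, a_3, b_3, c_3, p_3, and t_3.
b_1 = 4, c_1 = 1, p_1 = 1.5, q_1 = 2.5, t_1 = 3, a_2 = 2.5, b_2 = 4.5, s_2 = 1, t_2 = 3, a_3 = 3.5, b_3 = 1, c_3 = 5, p_3 = 2.5, t_3 = 2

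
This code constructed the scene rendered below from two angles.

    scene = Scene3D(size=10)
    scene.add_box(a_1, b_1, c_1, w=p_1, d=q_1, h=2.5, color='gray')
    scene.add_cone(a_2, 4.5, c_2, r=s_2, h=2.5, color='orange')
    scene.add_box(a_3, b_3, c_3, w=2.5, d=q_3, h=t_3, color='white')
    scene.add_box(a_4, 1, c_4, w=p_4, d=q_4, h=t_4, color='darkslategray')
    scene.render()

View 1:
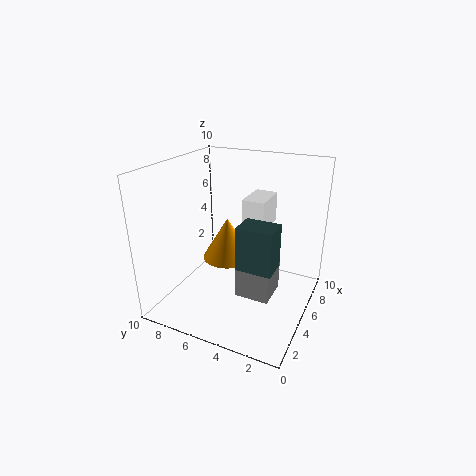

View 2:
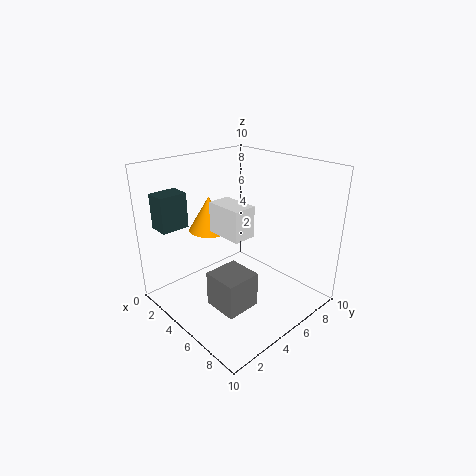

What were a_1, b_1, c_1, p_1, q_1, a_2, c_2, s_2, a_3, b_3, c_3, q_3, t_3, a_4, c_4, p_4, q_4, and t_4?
a_1 = 4.5; b_1 = 2.5; c_1 = 0.5; p_1 = 2.5; q_1 = 2.5; a_2 = 2.5; c_2 = 5; s_2 = 1.5; a_3 = 4.5; b_3 = 3; c_3 = 6; q_3 = 1.5; t_3 = 2; a_4 = 0.5; c_4 = 5.5; p_4 = 1.5; q_4 = 2; t_4 = 2.5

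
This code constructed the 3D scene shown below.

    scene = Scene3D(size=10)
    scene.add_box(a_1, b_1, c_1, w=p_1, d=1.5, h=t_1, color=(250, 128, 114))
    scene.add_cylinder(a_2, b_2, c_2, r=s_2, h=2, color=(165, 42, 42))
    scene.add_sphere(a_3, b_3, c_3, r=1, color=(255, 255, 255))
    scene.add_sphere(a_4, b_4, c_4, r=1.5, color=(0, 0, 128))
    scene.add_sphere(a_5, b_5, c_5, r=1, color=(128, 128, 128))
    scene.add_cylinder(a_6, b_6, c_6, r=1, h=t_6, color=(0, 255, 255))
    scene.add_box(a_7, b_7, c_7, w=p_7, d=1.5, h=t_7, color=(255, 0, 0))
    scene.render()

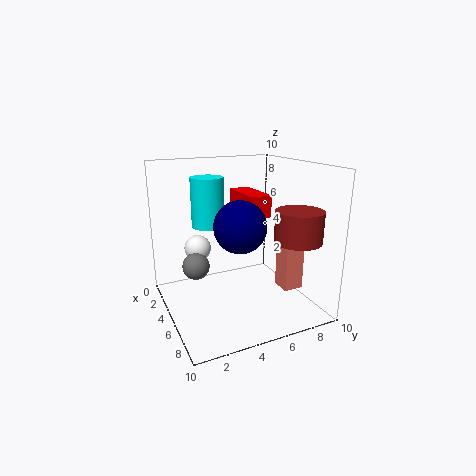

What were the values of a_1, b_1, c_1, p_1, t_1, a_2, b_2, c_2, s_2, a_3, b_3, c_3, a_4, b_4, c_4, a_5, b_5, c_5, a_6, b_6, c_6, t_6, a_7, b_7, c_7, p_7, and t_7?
a_1 = 4.5, b_1 = 8.5, c_1 = 0.5, p_1 = 1.5, t_1 = 3.5, a_2 = 8.5, b_2 = 7.5, c_2 = 5.5, s_2 = 1.5, a_3 = 2, b_3 = 3, c_3 = 3.5, a_4 = 8.5, b_4 = 3.5, c_4 = 7, a_5 = 3, b_5 = 2.5, c_5 = 2.5, a_6 = 6, b_6 = 2.5, c_6 = 6.5, t_6 = 3, a_7 = 2.5, b_7 = 5.5, c_7 = 6.5, p_7 = 3.5, t_7 = 1.5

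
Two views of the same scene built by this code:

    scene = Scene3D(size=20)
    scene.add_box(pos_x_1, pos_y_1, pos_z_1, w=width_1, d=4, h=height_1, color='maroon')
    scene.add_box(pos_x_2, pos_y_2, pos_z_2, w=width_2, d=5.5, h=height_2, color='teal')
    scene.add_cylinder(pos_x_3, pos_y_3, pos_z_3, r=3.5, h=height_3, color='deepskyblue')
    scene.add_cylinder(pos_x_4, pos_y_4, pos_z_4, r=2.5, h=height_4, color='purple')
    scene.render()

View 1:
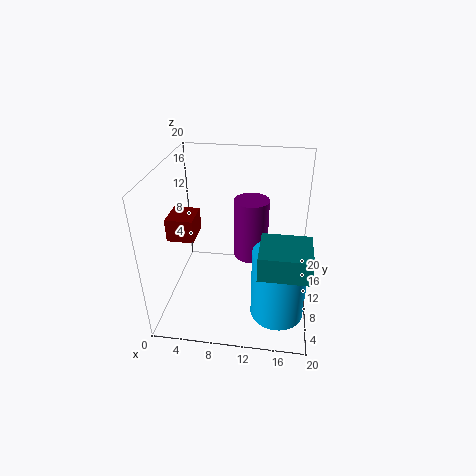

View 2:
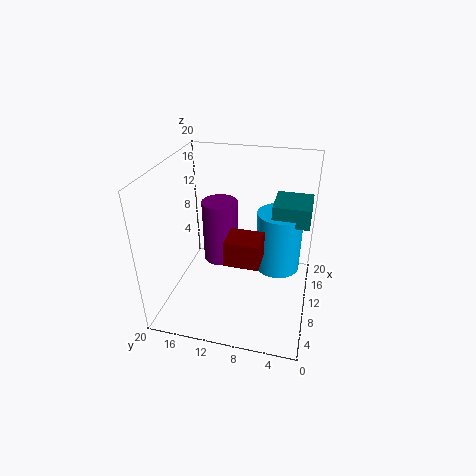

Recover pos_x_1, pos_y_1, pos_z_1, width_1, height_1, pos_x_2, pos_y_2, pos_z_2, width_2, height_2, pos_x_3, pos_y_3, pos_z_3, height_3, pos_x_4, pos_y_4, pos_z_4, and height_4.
pos_x_1 = 1.5; pos_y_1 = 5.5; pos_z_1 = 11.5; width_1 = 3.5; height_1 = 3; pos_x_2 = 13.5; pos_y_2 = 0.5; pos_z_2 = 10.5; width_2 = 6; height_2 = 3; pos_x_3 = 16; pos_y_3 = 5; pos_z_3 = 2; height_3 = 9.5; pos_x_4 = 11.5; pos_y_4 = 13; pos_z_4 = 5.5; height_4 = 9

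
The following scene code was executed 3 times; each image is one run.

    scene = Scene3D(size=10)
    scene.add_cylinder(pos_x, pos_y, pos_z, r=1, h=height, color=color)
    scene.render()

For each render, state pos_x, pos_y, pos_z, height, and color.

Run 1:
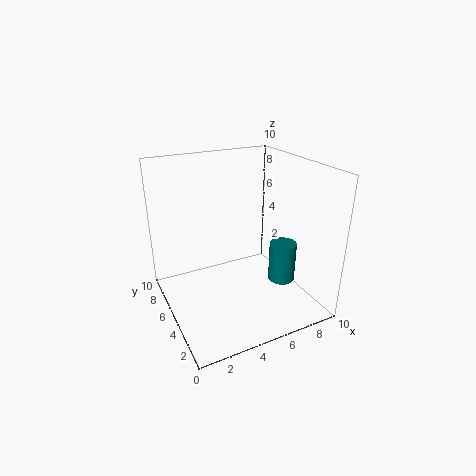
pos_x = 8.5, pos_y = 4.5, pos_z = 1, height = 3, color = 'teal'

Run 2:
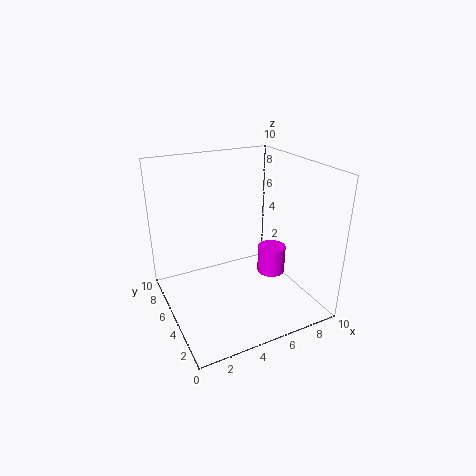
pos_x = 7.5, pos_y = 4.5, pos_z = 2, height = 2, color = 'magenta'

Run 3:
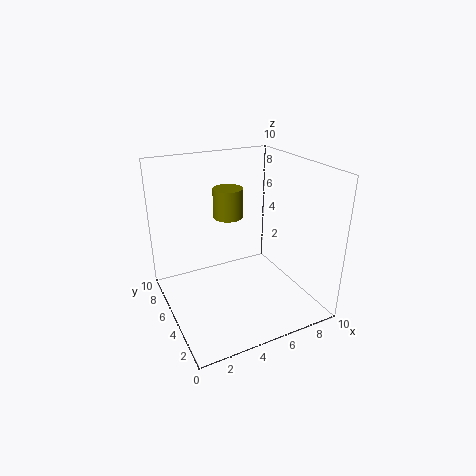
pos_x = 4.5, pos_y = 5.5, pos_z = 6.5, height = 2, color = 'olive'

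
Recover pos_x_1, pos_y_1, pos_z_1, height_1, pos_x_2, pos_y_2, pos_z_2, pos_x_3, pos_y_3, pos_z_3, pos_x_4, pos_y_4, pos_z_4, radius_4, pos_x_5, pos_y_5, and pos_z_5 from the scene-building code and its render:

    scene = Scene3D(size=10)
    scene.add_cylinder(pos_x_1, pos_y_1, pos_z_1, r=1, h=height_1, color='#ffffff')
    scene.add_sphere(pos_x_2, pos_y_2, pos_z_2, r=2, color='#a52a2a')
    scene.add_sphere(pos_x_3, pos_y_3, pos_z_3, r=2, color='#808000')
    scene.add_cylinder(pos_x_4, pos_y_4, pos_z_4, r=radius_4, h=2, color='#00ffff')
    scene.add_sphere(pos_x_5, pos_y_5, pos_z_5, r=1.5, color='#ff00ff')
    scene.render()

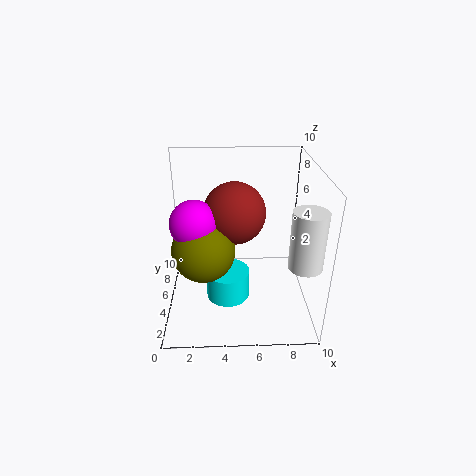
pos_x_1 = 8.75; pos_y_1 = 1; pos_z_1 = 5.25; height_1 = 3.5; pos_x_2 = 4.75; pos_y_2 = 4.25; pos_z_2 = 7.25; pos_x_3 = 2.75; pos_y_3 = 3; pos_z_3 = 5.25; pos_x_4 = 4.25; pos_y_4 = 4; pos_z_4 = 1; radius_4 = 1.5; pos_x_5 = 2.25; pos_y_5 = 3.25; pos_z_5 = 7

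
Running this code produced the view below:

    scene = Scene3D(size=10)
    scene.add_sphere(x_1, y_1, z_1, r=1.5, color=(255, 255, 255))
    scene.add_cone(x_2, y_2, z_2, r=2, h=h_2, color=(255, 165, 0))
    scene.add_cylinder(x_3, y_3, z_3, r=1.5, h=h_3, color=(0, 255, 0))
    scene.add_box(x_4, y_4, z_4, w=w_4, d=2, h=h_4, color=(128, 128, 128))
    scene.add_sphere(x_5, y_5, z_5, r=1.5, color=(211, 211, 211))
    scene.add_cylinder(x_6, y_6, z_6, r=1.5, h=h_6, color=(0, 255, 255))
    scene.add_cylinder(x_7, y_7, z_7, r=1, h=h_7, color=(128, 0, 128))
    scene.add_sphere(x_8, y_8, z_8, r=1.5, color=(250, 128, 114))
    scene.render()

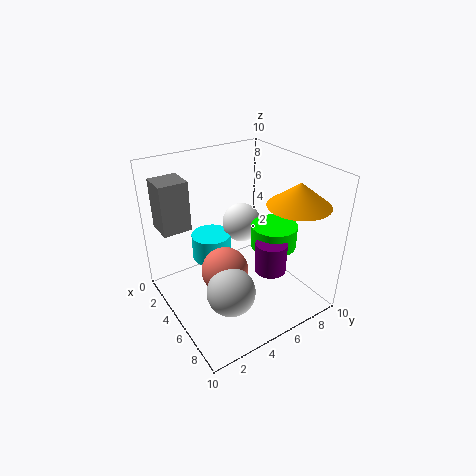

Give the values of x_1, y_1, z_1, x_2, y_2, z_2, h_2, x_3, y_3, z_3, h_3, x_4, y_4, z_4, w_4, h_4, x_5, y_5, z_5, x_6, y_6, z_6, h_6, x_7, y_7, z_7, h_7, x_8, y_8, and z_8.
x_1 = 2.5; y_1 = 7; z_1 = 4.5; x_2 = 8; y_2 = 7.5; z_2 = 8; h_2 = 1.5; x_3 = 7; y_3 = 6.5; z_3 = 5; h_3 = 1.5; x_4 = 1; y_4 = 0.5; z_4 = 5.5; w_4 = 2; h_4 = 3.5; x_5 = 8; y_5 = 2.5; z_5 = 3.5; x_6 = 2; y_6 = 4.5; z_6 = 2; h_6 = 2; x_7 = 8; y_7 = 5.5; z_7 = 4; h_7 = 2; x_8 = 6.5; y_8 = 3; z_8 = 4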